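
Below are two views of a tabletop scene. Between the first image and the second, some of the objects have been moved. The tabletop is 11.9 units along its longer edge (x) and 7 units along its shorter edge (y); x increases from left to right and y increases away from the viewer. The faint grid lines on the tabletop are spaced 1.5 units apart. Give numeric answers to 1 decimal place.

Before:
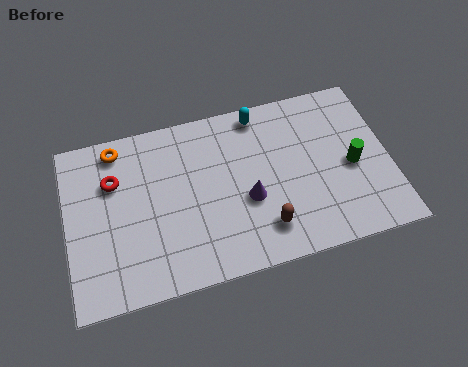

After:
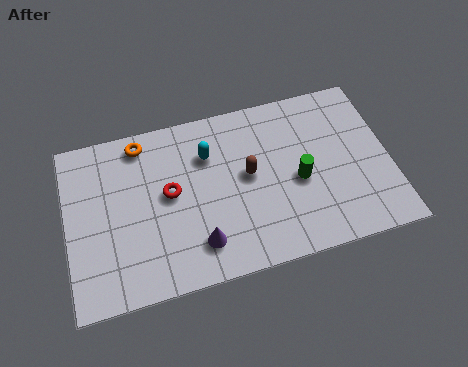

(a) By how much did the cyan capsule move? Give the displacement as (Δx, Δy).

(-2.0, -1.2)

The cyan capsule started near (7.3, 6.2) and ended near (5.3, 5.0).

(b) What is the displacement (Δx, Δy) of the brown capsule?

(-0.4, 2.3)

The brown capsule started near (7.1, 1.5) and ended near (6.7, 3.8).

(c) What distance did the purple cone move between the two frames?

2.3

From (6.6, 2.8) to (4.7, 1.5), the purple cone covered √(1.9² + 1.3²) ≈ 2.3 units.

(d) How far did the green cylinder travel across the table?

2.0

The green cylinder moved from about (10.5, 3.2) to (8.5, 3.1), a distance of √(2.0² + 0.1²) ≈ 2.0.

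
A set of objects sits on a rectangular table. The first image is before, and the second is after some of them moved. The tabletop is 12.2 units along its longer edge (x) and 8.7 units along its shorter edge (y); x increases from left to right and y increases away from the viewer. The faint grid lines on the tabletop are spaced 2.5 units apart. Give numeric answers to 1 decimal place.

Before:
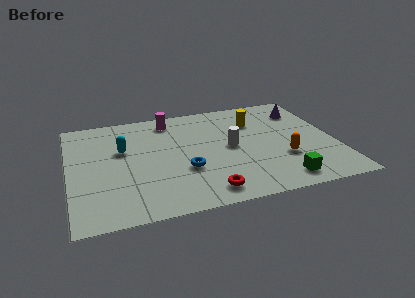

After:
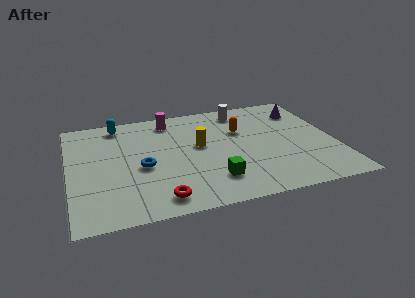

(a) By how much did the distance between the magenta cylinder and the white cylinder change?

-0.6

Before: roughly 4.0 units apart; after: 3.4. That's 0.6 units closer together.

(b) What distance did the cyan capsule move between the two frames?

2.2

The cyan capsule moved from about (2.5, 5.4) to (2.4, 7.6), a distance of √(0.1² + 2.2²) ≈ 2.2.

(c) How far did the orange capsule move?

3.3

From (9.7, 2.9) to (8.0, 5.7), the orange capsule covered √(1.7² + 2.8²) ≈ 3.3 units.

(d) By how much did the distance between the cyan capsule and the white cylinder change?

+0.8

They were about 5.0 units apart before and 5.8 after — 0.8 units further apart.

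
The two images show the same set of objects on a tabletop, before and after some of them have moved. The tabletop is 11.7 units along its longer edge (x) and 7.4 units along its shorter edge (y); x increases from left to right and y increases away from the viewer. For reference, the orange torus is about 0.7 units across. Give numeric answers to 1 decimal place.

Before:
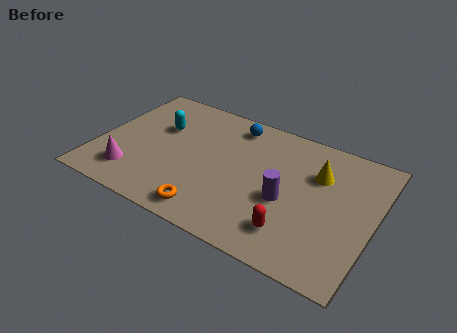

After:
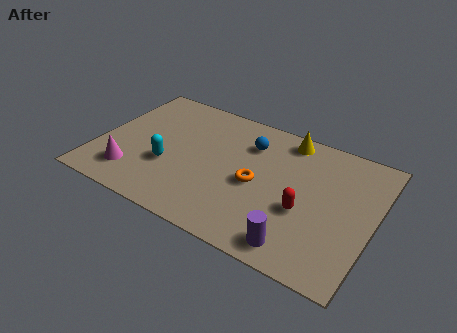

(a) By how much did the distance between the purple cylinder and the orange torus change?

-0.4

Before: roughly 3.6 units apart; after: 3.2. That's 0.4 units closer together.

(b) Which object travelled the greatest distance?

the orange torus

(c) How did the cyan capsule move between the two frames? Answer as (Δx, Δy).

(0.7, -2.1)

From the two frames, the cyan capsule sits at roughly (2.4, 4.8) before and (3.1, 2.7) after.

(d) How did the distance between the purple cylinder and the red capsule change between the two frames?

+0.3

They were about 1.6 units apart before and 1.9 after — 0.3 units further apart.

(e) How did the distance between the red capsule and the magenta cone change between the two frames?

+0.4

The distance was about 6.9 in the first image and 7.3 in the second, so they moved 0.4 units further apart.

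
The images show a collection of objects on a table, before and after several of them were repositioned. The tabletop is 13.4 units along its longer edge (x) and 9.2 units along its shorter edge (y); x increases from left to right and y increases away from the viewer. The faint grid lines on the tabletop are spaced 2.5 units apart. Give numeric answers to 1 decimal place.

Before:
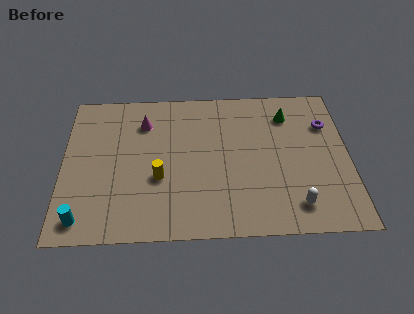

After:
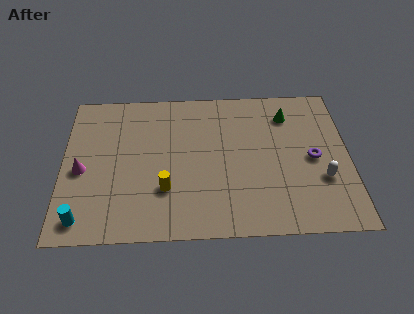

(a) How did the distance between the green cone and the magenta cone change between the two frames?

+3.4

The distance was about 6.8 in the first image and 10.2 in the second, so they moved 3.4 units further apart.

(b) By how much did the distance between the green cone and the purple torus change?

+1.1

The distance was about 1.9 in the first image and 3.0 in the second, so they moved 1.1 units further apart.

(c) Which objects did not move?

the green cone and the cyan cylinder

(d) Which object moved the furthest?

the magenta cone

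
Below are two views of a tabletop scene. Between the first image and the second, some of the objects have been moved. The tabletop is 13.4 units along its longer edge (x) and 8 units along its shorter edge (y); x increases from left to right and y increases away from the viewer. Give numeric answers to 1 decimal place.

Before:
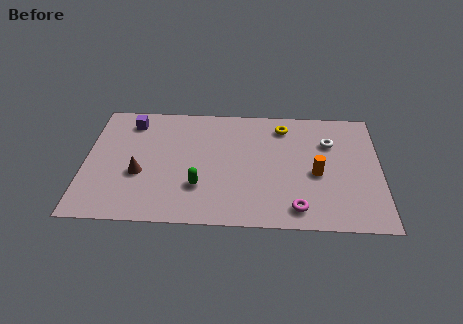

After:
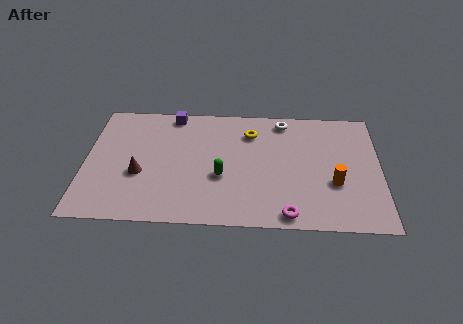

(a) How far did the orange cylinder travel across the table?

1.0

The orange cylinder moved from about (10.5, 3.5) to (11.3, 2.9), a distance of √(0.8² + 0.6²) ≈ 1.0.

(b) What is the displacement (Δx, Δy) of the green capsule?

(1.0, 0.7)

The green capsule was at about (5.2, 2.4) and moved to about (6.2, 3.1).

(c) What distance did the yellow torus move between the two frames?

1.6

The yellow torus moved from about (9.0, 6.6) to (7.5, 6.1), a distance of √(1.5² + 0.5²) ≈ 1.6.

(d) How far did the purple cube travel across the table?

2.0

From (2.0, 6.6) to (3.9, 7.2), the purple cube covered √(1.9² + 0.6²) ≈ 2.0 units.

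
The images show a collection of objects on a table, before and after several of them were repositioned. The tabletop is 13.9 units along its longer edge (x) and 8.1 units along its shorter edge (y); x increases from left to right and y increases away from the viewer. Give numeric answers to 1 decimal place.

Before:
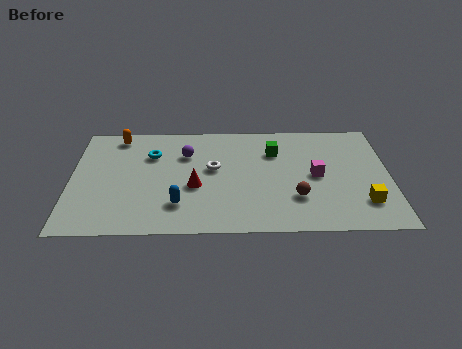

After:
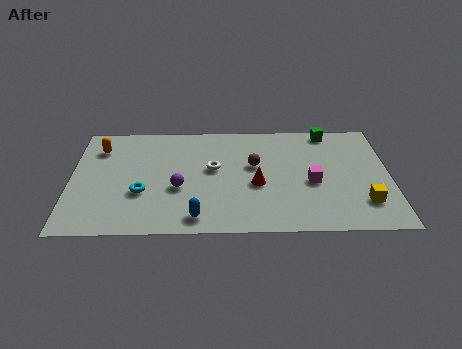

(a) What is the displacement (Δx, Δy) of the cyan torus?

(-0.4, -2.8)

From the two frames, the cyan torus sits at roughly (3.5, 5.7) before and (3.1, 2.9) after.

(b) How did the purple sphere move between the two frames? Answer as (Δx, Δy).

(-0.3, -2.5)

The purple sphere was at about (5.0, 5.7) and moved to about (4.7, 3.2).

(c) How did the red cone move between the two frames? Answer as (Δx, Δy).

(2.7, 0.1)

From the two frames, the red cone sits at roughly (5.4, 3.3) before and (8.1, 3.4) after.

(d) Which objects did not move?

the yellow cube and the white torus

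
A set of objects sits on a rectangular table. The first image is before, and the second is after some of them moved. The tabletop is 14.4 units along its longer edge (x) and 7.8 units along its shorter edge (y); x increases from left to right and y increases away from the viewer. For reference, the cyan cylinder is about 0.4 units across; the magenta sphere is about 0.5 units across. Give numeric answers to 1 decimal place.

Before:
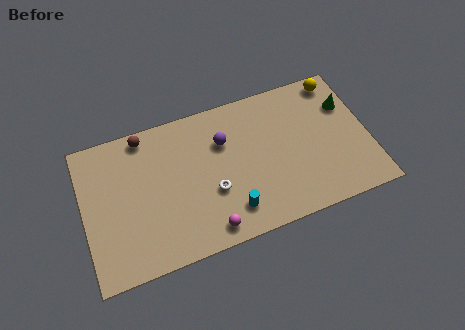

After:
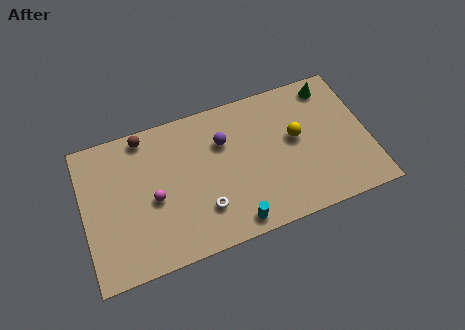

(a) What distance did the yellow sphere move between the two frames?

3.5

The yellow sphere was near (13.2, 6.9) before and (10.8, 4.4) after, so it travelled √(2.4² + 2.5²) ≈ 3.5 units.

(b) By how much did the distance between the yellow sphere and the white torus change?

-2.5

They were about 7.9 units apart before and 5.4 after — 2.5 units closer together.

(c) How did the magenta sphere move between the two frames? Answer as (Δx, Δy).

(-2.5, 2.5)

From the two frames, the magenta sphere sits at roughly (6.0, 1.0) before and (3.5, 3.5) after.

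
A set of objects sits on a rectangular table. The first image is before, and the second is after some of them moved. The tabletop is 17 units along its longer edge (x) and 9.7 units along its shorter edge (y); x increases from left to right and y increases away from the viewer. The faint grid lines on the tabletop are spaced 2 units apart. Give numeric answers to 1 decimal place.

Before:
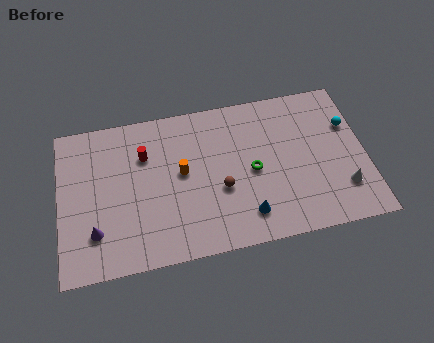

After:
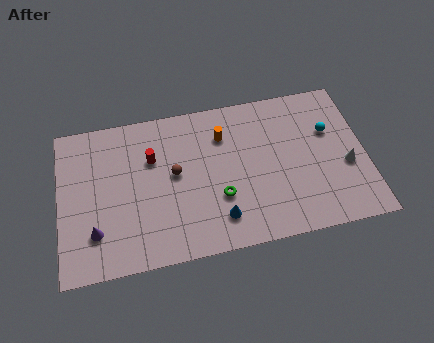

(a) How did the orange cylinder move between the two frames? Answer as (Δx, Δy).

(2.4, 1.9)

From the two frames, the orange cylinder sits at roughly (6.8, 5.3) before and (9.2, 7.2) after.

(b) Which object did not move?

the purple cone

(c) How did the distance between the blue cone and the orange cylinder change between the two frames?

+0.4

They were about 4.8 units apart before and 5.2 after — 0.4 units further apart.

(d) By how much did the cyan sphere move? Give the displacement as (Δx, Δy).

(-1.1, -0.2)

The cyan sphere was at about (16.2, 6.5) and moved to about (15.1, 6.3).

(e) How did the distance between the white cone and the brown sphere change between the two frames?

+2.8

Before: roughly 6.8 units apart; after: 9.6. That's 2.8 units further apart.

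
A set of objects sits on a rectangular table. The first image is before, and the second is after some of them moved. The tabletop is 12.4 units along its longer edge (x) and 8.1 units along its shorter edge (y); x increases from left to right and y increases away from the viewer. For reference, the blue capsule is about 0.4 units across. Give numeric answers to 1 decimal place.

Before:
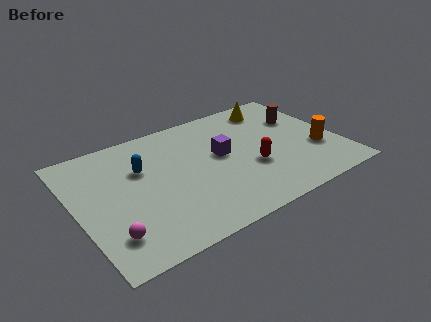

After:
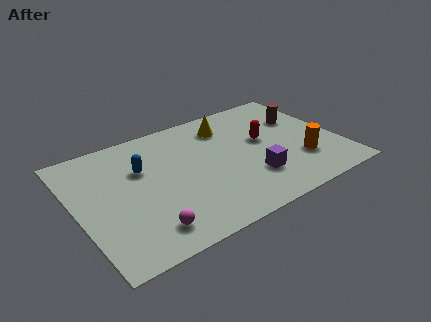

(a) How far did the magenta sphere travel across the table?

1.6

The magenta sphere was near (1.2, 1.8) before and (2.8, 1.4) after, so it travelled √(1.6² + 0.4²) ≈ 1.6 units.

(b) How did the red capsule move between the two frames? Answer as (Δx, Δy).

(0.9, 1.6)

The red capsule was at about (8.1, 3.0) and moved to about (9.0, 4.6).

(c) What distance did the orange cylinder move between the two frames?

1.0

From (11.3, 2.8) to (10.4, 2.4), the orange cylinder covered √(0.9² + 0.4²) ≈ 1.0 units.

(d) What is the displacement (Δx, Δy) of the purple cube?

(1.1, -2.2)

The purple cube started near (6.9, 4.5) and ended near (8.0, 2.3).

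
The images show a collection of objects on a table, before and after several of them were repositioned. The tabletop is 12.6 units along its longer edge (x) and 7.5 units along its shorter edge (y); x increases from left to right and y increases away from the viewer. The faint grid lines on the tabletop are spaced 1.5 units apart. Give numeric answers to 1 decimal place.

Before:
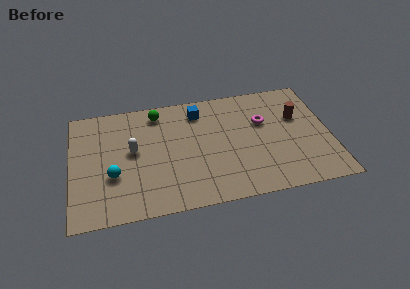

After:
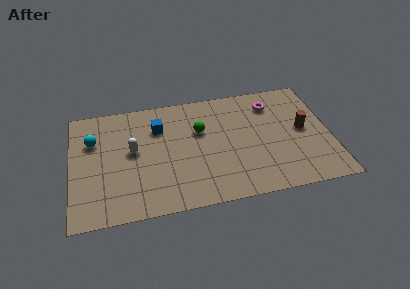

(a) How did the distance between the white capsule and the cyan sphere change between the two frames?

+0.4

Before: roughly 1.7 units apart; after: 2.1. That's 0.4 units further apart.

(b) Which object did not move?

the white capsule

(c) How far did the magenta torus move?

1.2

The magenta torus was near (9.4, 4.8) before and (9.9, 5.9) after, so it travelled √(0.5² + 1.1²) ≈ 1.2 units.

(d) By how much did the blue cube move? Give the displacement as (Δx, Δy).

(-2.0, -0.7)

The blue cube was at about (6.3, 6.1) and moved to about (4.3, 5.4).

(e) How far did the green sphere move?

2.6

From (4.3, 6.4) to (6.3, 4.8), the green sphere covered √(2.0² + 1.6²) ≈ 2.6 units.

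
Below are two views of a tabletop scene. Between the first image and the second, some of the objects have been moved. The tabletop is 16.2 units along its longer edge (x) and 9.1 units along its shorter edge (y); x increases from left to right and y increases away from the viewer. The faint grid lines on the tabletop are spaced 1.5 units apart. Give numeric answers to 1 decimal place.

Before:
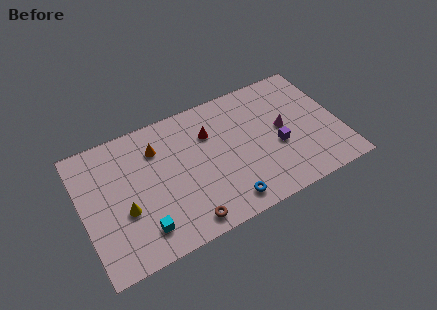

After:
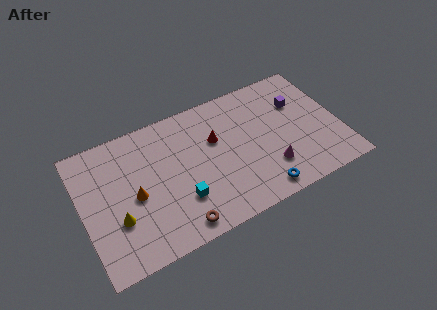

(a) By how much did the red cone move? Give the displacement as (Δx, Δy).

(0.3, -0.6)

The red cone was at about (8.2, 6.4) and moved to about (8.5, 5.8).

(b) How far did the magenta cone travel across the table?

2.7

From (12.7, 4.8) to (11.5, 2.4), the magenta cone covered √(1.2² + 2.4²) ≈ 2.7 units.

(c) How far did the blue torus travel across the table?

2.1

The blue torus was near (8.6, 1.3) before and (10.7, 1.1) after, so it travelled √(2.1² + 0.2²) ≈ 2.1 units.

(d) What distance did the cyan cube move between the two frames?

2.7

The cyan cube was near (3.4, 1.8) before and (5.9, 2.7) after, so it travelled √(2.5² + 0.9²) ≈ 2.7 units.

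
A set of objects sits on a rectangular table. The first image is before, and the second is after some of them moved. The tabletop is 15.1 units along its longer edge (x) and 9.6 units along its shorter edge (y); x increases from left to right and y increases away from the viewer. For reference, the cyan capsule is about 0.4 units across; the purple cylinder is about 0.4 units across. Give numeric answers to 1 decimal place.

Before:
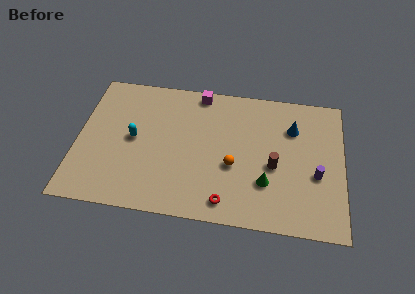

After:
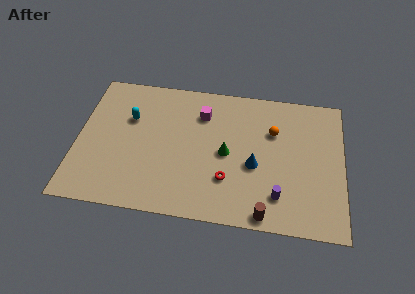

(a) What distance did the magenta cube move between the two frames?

1.5

The magenta cube was near (6.8, 8.7) before and (7.0, 7.2) after, so it travelled √(0.2² + 1.5²) ≈ 1.5 units.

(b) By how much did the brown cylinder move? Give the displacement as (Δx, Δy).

(-0.4, -3.3)

The brown cylinder started near (11.2, 4.1) and ended near (10.8, 0.8).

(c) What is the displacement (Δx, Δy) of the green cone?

(-2.3, 1.7)

From the two frames, the green cone sits at roughly (10.8, 2.9) before and (8.5, 4.6) after.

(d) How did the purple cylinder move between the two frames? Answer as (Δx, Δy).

(-2.1, -1.7)

The purple cylinder was at about (13.6, 3.8) and moved to about (11.5, 2.1).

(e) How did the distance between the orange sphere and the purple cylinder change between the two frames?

-0.3

They were about 4.7 units apart before and 4.4 after — 0.3 units closer together.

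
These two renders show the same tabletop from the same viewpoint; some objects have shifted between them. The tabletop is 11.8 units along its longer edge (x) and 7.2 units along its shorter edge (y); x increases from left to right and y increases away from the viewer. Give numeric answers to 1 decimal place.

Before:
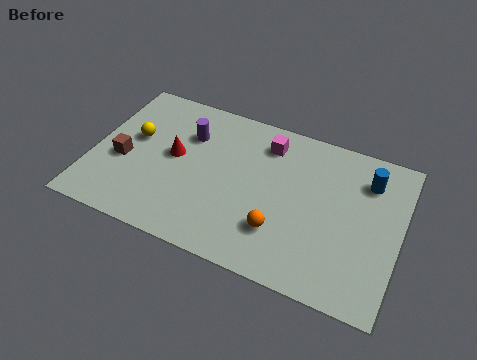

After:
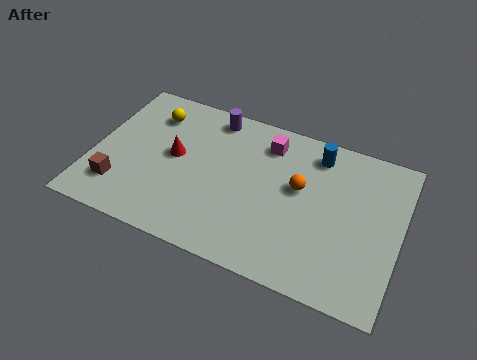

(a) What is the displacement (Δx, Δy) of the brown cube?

(0.0, -1.3)

The brown cube started near (1.2, 3.0) and ended near (1.2, 1.7).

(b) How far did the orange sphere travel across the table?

2.3

The orange sphere moved from about (7.4, 2.0) to (7.9, 4.2), a distance of √(0.5² + 2.2²) ≈ 2.3.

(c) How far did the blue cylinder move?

2.1

From (10.4, 5.5) to (8.4, 6.0), the blue cylinder covered √(2.0² + 0.5²) ≈ 2.1 units.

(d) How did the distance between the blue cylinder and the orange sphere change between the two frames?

-2.7

The distance was about 4.6 in the first image and 1.9 in the second, so they moved 2.7 units closer together.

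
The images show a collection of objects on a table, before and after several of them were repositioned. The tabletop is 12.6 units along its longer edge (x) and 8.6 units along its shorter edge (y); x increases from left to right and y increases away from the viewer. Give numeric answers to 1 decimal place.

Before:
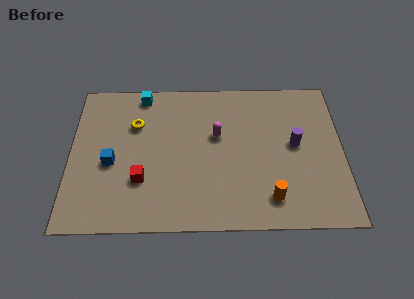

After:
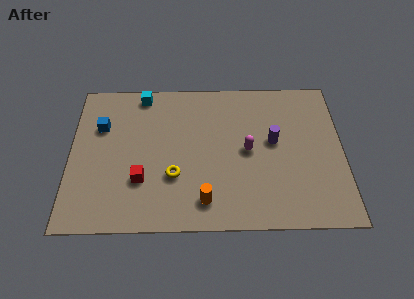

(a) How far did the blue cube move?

2.2

The blue cube was near (1.9, 3.7) before and (1.4, 5.8) after, so it travelled √(0.5² + 2.1²) ≈ 2.2 units.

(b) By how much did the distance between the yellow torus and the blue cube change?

+2.0

They were about 2.5 units apart before and 4.5 after — 2.0 units further apart.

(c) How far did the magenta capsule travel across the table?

1.7

The magenta capsule was near (6.8, 5.2) before and (8.2, 4.3) after, so it travelled √(1.4² + 0.9²) ≈ 1.7 units.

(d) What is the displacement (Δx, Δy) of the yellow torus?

(1.8, -3.0)

The yellow torus started near (3.0, 5.9) and ended near (4.8, 2.9).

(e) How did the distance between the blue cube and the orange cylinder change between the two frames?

-1.2

Before: roughly 7.6 units apart; after: 6.4. That's 1.2 units closer together.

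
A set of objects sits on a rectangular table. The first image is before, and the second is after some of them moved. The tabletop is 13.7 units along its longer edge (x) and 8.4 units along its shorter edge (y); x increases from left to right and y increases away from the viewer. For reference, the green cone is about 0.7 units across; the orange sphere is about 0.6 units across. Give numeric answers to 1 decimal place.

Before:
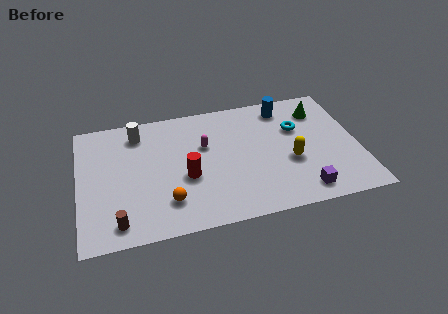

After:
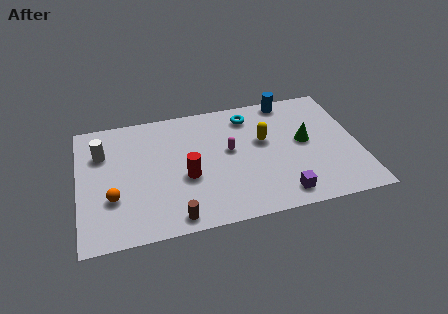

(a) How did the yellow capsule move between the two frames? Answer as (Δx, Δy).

(-1.2, 1.7)

The yellow capsule started near (10.3, 3.3) and ended near (9.1, 5.0).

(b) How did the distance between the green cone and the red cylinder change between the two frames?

-1.5

They were about 7.5 units apart before and 6.0 after — 1.5 units closer together.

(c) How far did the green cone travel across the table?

2.2

From (12.0, 6.5) to (11.1, 4.5), the green cone covered √(0.9² + 2.0²) ≈ 2.2 units.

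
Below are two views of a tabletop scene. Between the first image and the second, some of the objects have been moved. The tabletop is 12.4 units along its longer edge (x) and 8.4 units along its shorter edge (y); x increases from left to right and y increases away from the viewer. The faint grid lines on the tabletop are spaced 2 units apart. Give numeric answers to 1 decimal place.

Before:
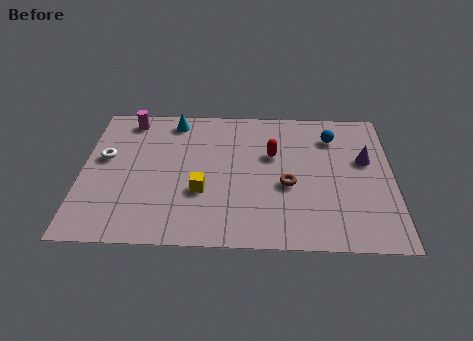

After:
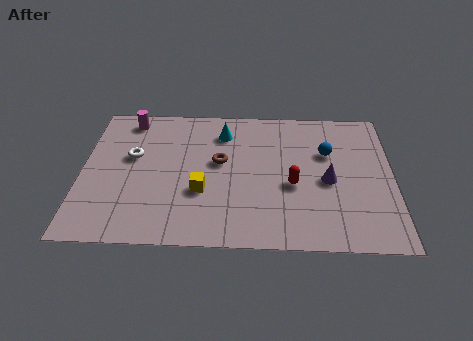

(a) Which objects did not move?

the yellow cube and the magenta cylinder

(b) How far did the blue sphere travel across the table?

1.0

The blue sphere was near (10.0, 6.5) before and (9.8, 5.5) after, so it travelled √(0.2² + 1.0²) ≈ 1.0 units.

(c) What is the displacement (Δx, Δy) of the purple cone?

(-1.5, -1.3)

From the two frames, the purple cone sits at roughly (11.3, 5.1) before and (9.8, 3.8) after.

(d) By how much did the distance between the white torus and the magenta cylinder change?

-0.3

The distance was about 2.6 in the first image and 2.3 in the second, so they moved 0.3 units closer together.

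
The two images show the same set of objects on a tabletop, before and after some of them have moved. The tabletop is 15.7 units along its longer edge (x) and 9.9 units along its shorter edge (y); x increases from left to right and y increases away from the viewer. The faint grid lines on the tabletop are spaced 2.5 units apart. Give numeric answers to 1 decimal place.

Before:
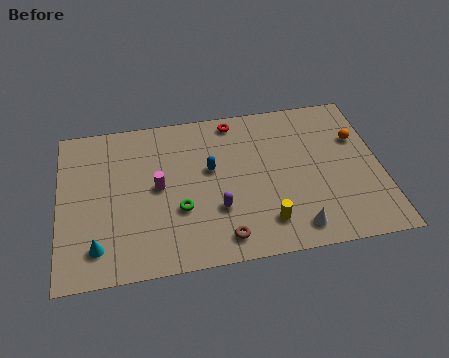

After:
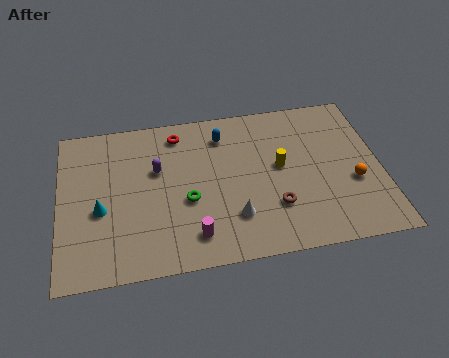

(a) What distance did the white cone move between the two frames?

3.1

The white cone was near (11.3, 1.4) before and (8.4, 2.6) after, so it travelled √(2.9² + 1.2²) ≈ 3.1 units.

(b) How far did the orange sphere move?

2.8

The orange sphere moved from about (14.7, 6.6) to (14.3, 3.8), a distance of √(0.4² + 2.8²) ≈ 2.8.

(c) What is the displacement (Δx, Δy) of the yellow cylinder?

(0.9, 3.4)

The yellow cylinder started near (9.9, 2.0) and ended near (10.8, 5.4).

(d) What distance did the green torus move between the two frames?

0.6

From (5.8, 3.5) to (6.2, 4.0), the green torus covered √(0.4² + 0.5²) ≈ 0.6 units.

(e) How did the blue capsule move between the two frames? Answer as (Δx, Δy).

(0.7, 2.1)

The blue capsule was at about (7.4, 5.8) and moved to about (8.1, 7.9).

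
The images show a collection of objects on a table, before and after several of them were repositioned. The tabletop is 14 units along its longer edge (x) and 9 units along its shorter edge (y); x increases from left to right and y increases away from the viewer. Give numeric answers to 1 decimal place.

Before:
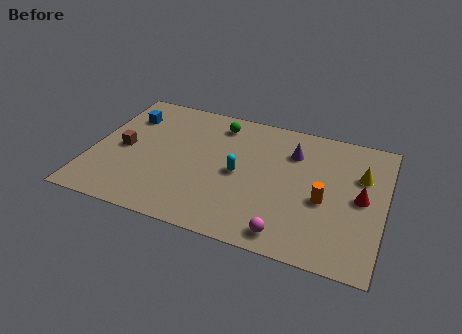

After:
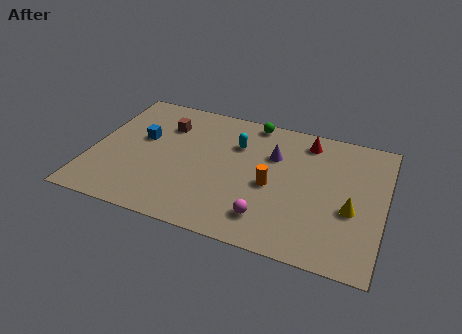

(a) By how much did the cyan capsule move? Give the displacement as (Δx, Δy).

(-0.3, 2.0)

The cyan capsule was at about (7.1, 4.3) and moved to about (6.8, 6.3).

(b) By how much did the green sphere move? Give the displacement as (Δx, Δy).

(1.6, 0.7)

The green sphere started near (5.8, 7.5) and ended near (7.4, 8.2).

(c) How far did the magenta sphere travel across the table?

1.2

The magenta sphere moved from about (9.7, 1.1) to (8.7, 1.8), a distance of √(1.0² + 0.7²) ≈ 1.2.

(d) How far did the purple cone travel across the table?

1.0

The purple cone was near (9.5, 6.6) before and (8.6, 6.1) after, so it travelled √(0.9² + 0.5²) ≈ 1.0 units.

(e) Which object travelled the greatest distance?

the red cone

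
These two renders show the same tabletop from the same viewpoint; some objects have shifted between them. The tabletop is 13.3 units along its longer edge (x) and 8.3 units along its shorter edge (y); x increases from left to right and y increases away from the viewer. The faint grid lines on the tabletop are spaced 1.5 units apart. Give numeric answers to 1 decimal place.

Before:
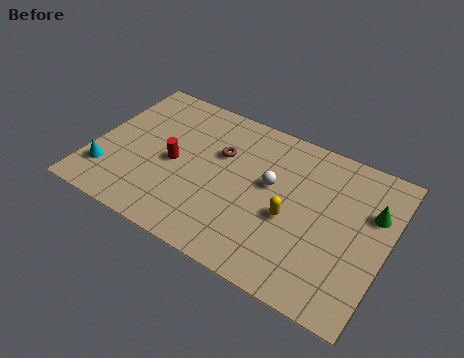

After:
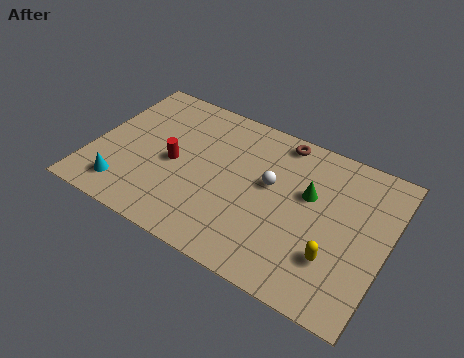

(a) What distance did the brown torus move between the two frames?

3.2

From (5.6, 5.4) to (8.1, 7.4), the brown torus covered √(2.5² + 2.0²) ≈ 3.2 units.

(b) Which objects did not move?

the white sphere and the red cylinder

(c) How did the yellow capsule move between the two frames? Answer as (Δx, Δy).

(2.1, -1.1)

The yellow capsule started near (9.1, 3.5) and ended near (11.2, 2.4).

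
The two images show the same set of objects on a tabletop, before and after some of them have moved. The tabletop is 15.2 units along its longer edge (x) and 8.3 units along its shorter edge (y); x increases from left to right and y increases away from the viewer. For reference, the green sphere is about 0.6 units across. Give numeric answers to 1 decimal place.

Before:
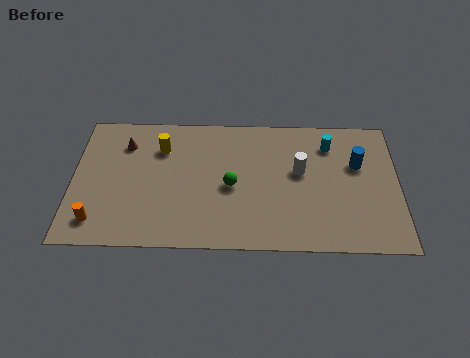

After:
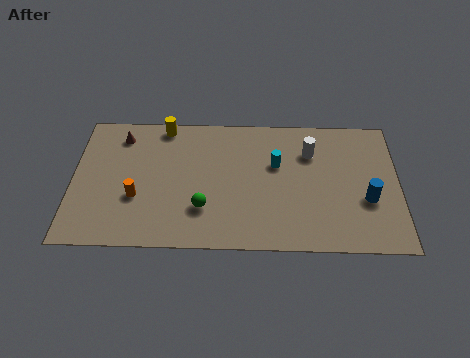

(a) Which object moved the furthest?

the cyan cylinder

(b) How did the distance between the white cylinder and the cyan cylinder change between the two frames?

-0.4

Before: roughly 2.2 units apart; after: 1.8. That's 0.4 units closer together.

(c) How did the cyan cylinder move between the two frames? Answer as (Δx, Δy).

(-2.5, -1.3)

From the two frames, the cyan cylinder sits at roughly (12.0, 6.5) before and (9.5, 5.2) after.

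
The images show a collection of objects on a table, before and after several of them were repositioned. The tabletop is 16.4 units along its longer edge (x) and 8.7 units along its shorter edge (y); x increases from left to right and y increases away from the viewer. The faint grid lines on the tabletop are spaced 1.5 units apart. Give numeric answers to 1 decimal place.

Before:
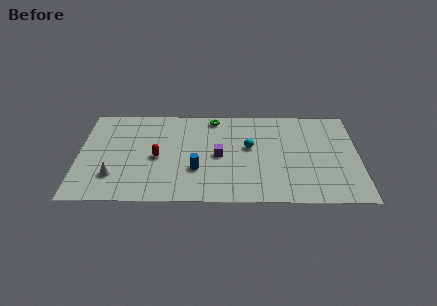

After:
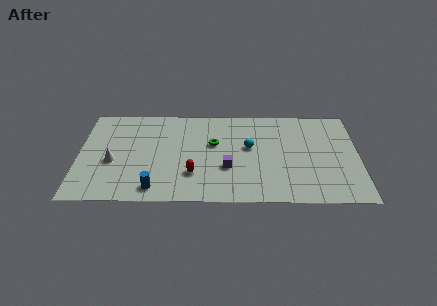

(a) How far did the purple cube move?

1.2

From (8.2, 4.2) to (8.7, 3.1), the purple cube covered √(0.5² + 1.1²) ≈ 1.2 units.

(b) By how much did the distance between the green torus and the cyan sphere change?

-1.3

The distance was about 3.4 in the first image and 2.1 in the second, so they moved 1.3 units closer together.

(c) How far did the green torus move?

2.4

The green torus moved from about (7.9, 7.7) to (7.9, 5.3), a distance of √(0.0² + 2.4²) ≈ 2.4.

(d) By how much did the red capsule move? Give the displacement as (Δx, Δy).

(2.1, -1.5)

The red capsule started near (4.6, 4.0) and ended near (6.7, 2.5).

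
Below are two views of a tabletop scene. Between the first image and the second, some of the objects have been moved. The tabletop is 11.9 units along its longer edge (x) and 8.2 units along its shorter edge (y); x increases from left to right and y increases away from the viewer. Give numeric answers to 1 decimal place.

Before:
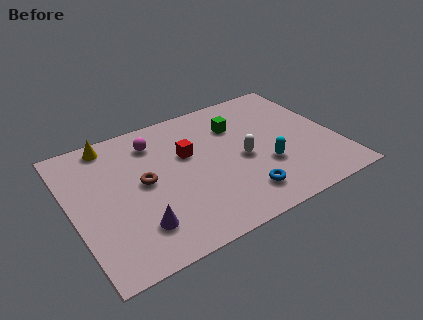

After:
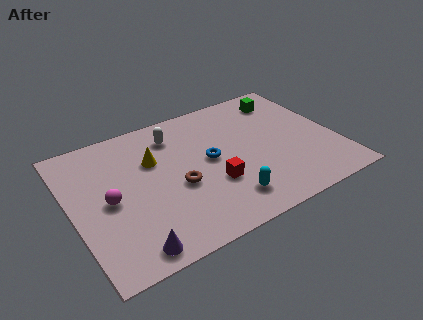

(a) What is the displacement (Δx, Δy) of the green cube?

(2.4, 0.8)

The green cube was at about (7.7, 5.9) and moved to about (10.1, 6.7).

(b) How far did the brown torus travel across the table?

1.7

The brown torus moved from about (3.2, 4.3) to (4.6, 3.4), a distance of √(1.4² + 0.9²) ≈ 1.7.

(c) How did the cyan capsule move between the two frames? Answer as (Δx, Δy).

(-2.0, -1.2)

The cyan capsule was at about (8.5, 2.8) and moved to about (6.5, 1.6).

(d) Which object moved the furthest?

the white capsule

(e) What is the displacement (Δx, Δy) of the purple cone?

(-0.5, -1.0)

From the two frames, the purple cone sits at roughly (2.6, 1.9) before and (2.1, 0.9) after.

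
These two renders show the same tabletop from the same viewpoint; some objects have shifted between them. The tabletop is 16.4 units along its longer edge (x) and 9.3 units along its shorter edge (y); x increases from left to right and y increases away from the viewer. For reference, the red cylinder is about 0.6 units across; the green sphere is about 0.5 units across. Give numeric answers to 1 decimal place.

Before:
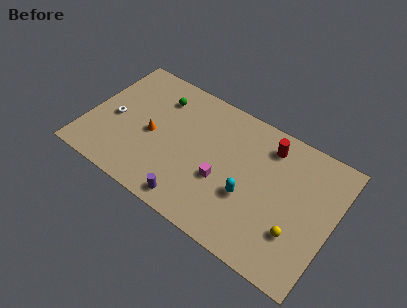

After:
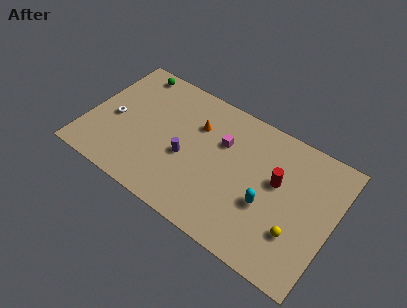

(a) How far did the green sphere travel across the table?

2.4

The green sphere moved from about (4.3, 7.2) to (2.2, 8.3), a distance of √(2.1² + 1.1²) ≈ 2.4.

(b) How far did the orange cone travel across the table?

3.5

The orange cone was near (4.3, 4.3) before and (7.0, 6.5) after, so it travelled √(2.7² + 2.2²) ≈ 3.5 units.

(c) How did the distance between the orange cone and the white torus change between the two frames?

+3.2

The distance was about 2.6 in the first image and 5.8 in the second, so they moved 3.2 units further apart.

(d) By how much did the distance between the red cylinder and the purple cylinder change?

-1.6

The distance was about 7.7 in the first image and 6.1 in the second, so they moved 1.6 units closer together.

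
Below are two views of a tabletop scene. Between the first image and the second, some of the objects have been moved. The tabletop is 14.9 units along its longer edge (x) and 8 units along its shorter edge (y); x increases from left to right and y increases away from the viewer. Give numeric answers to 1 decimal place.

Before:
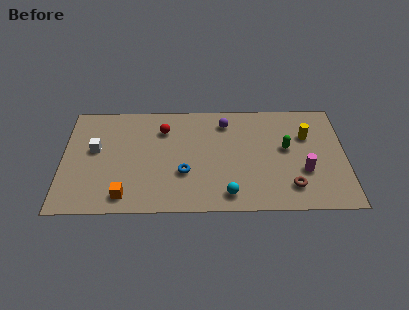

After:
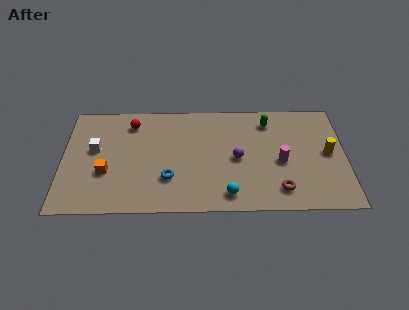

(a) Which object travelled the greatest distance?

the purple sphere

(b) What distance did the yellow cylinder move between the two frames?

1.7

The yellow cylinder moved from about (12.9, 5.4) to (14.0, 4.1), a distance of √(1.1² + 1.3²) ≈ 1.7.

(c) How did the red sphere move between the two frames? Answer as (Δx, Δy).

(-1.7, 0.5)

The red sphere was at about (5.3, 6.0) and moved to about (3.6, 6.5).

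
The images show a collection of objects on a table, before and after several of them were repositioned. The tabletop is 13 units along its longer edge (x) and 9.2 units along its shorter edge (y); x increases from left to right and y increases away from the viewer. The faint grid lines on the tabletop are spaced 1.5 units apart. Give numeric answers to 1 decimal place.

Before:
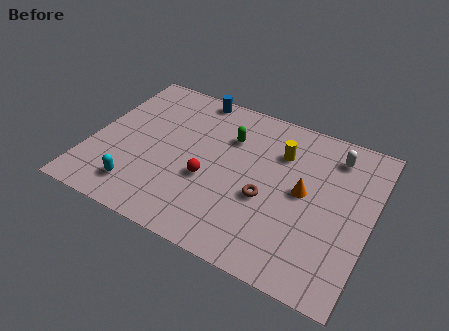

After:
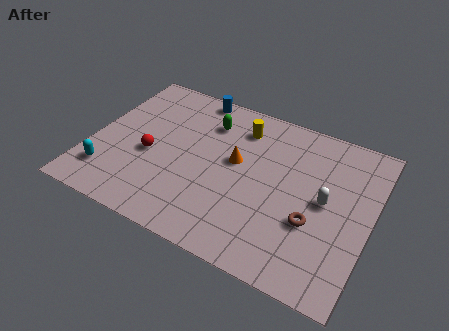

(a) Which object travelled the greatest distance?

the orange cone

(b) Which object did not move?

the blue cylinder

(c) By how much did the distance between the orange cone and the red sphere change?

-0.4

They were about 4.5 units apart before and 4.1 after — 0.4 units closer together.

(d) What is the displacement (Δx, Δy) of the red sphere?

(-2.8, 0.3)

From the two frames, the red sphere sits at roughly (5.6, 3.6) before and (2.8, 3.9) after.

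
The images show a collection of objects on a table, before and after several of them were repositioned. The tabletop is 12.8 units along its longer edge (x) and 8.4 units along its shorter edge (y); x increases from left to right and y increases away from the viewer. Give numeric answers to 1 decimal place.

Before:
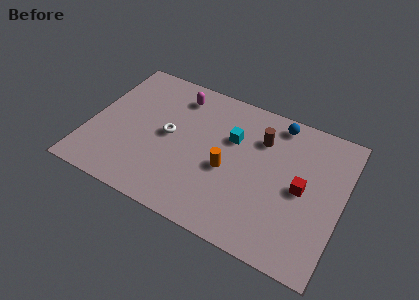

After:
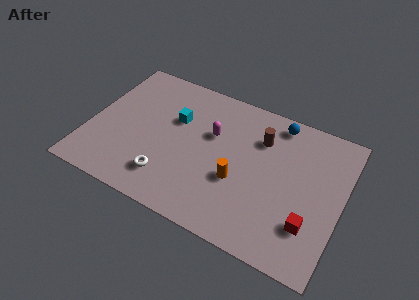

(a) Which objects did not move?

the blue sphere and the brown cylinder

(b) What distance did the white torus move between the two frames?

2.5

From (4.0, 4.3) to (4.3, 1.8), the white torus covered √(0.3² + 2.5²) ≈ 2.5 units.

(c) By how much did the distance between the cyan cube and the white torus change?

+0.3

Before: roughly 3.3 units apart; after: 3.6. That's 0.3 units further apart.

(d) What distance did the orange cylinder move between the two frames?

0.7

From (7.1, 3.6) to (7.7, 3.2), the orange cylinder covered √(0.6² + 0.4²) ≈ 0.7 units.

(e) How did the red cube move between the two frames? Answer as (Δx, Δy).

(0.6, -1.8)

From the two frames, the red cube sits at roughly (10.8, 4.1) before and (11.4, 2.3) after.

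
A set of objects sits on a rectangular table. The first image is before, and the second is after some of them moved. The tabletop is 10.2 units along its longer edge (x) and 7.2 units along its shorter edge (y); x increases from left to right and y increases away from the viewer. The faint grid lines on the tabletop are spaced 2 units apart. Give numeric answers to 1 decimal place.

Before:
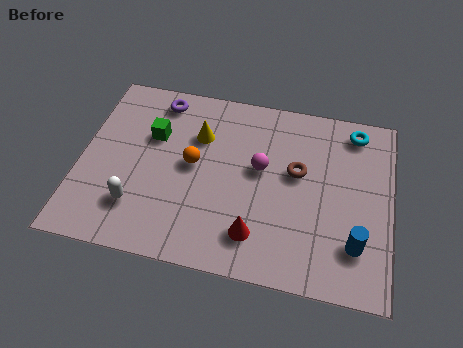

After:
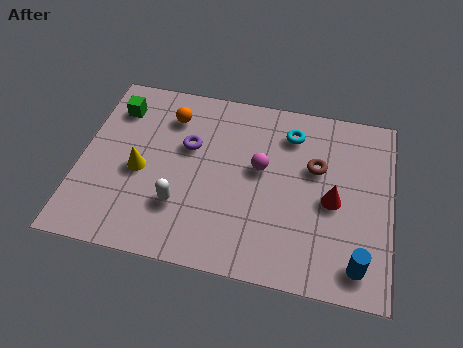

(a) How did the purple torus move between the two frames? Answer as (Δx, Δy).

(1.1, -1.7)

The purple torus was at about (2.4, 6.2) and moved to about (3.5, 4.5).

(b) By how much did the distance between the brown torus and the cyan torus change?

-1.2

Before: roughly 2.7 units apart; after: 1.5. That's 1.2 units closer together.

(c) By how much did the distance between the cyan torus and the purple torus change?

-3.0

They were about 6.5 units apart before and 3.5 after — 3.0 units closer together.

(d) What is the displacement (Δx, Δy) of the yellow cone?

(-1.8, -1.8)

The yellow cone was at about (3.8, 5.0) and moved to about (2.0, 3.2).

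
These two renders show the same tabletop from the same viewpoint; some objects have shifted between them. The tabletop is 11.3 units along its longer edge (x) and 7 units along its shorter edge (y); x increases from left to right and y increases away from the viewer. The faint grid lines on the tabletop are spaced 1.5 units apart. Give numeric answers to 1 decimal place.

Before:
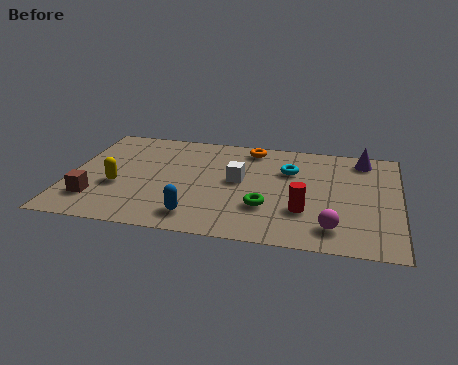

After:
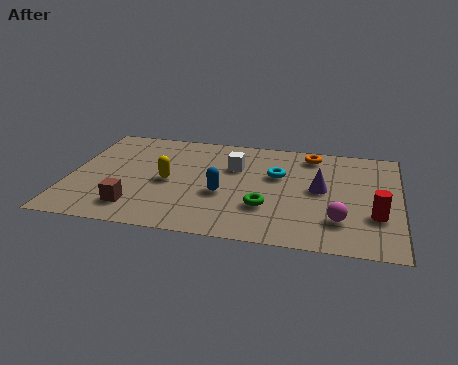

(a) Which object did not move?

the green torus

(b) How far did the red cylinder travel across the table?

2.4

From (8.1, 2.2) to (10.5, 2.3), the red cylinder covered √(2.4² + 0.1²) ≈ 2.4 units.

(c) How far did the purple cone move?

2.7

The purple cone was near (10.0, 6.0) before and (8.6, 3.7) after, so it travelled √(1.4² + 2.3²) ≈ 2.7 units.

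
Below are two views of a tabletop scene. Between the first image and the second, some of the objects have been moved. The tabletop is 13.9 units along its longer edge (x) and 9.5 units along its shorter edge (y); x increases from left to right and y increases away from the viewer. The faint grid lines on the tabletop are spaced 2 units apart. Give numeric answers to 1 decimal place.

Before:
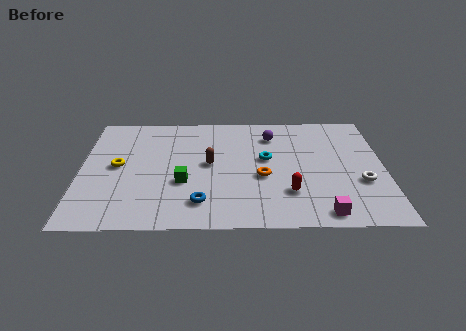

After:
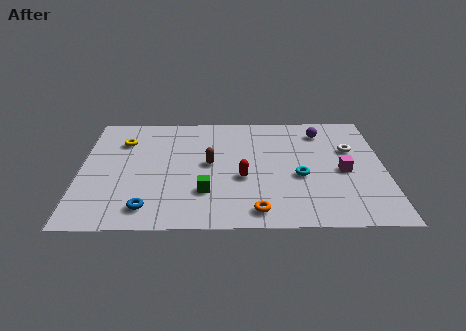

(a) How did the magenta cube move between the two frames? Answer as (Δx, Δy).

(1.0, 3.3)

The magenta cube started near (11.0, 1.0) and ended near (12.0, 4.3).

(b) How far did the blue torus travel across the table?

2.4

From (5.5, 1.9) to (3.1, 1.5), the blue torus covered √(2.4² + 0.4²) ≈ 2.4 units.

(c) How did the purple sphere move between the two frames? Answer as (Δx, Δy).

(2.3, 0.3)

From the two frames, the purple sphere sits at roughly (8.8, 7.4) before and (11.1, 7.7) after.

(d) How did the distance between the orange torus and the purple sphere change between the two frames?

+3.7

They were about 3.5 units apart before and 7.2 after — 3.7 units further apart.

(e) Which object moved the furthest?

the magenta cube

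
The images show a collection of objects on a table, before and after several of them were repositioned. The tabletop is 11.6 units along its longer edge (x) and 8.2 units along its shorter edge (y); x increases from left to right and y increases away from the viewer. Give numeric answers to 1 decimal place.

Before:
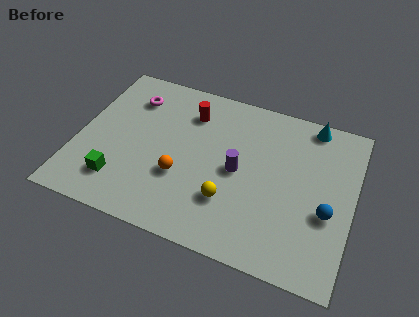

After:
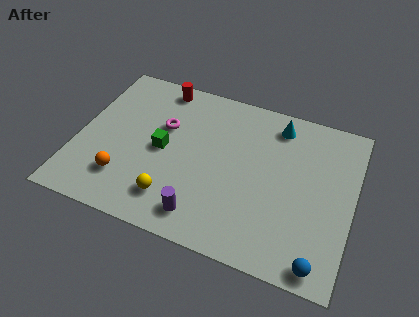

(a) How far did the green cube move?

2.7

The green cube moved from about (2.0, 1.8) to (3.6, 4.0), a distance of √(1.6² + 2.2²) ≈ 2.7.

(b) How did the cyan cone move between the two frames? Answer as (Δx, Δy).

(-1.4, -0.5)

The cyan cone was at about (9.6, 7.4) and moved to about (8.2, 6.9).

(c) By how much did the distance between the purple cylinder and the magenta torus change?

-0.9

Before: roughly 5.3 units apart; after: 4.4. That's 0.9 units closer together.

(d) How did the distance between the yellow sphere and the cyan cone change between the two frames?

+0.7

The distance was about 5.8 in the first image and 6.5 in the second, so they moved 0.7 units further apart.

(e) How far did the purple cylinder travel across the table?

3.0

From (6.8, 4.0) to (5.6, 1.3), the purple cylinder covered √(1.2² + 2.7²) ≈ 3.0 units.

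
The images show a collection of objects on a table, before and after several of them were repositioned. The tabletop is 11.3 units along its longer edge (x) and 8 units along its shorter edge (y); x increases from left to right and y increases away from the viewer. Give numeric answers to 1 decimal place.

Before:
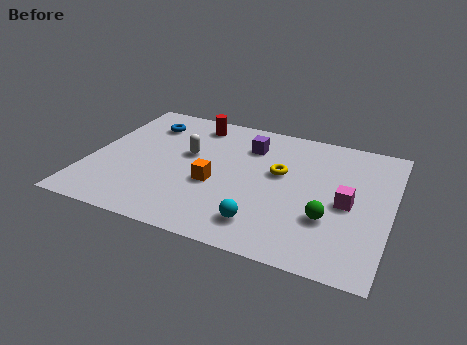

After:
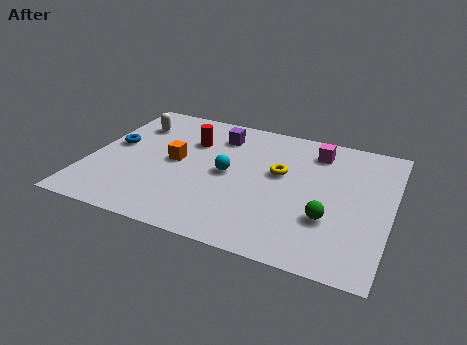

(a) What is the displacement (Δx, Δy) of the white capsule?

(-2.3, 1.3)

The white capsule started near (3.6, 4.7) and ended near (1.3, 6.0).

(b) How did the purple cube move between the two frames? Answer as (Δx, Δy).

(-1.2, 0.3)

From the two frames, the purple cube sits at roughly (5.8, 6.0) before and (4.6, 6.3) after.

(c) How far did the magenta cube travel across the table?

3.1

From (9.7, 3.7) to (8.3, 6.5), the magenta cube covered √(1.4² + 2.8²) ≈ 3.1 units.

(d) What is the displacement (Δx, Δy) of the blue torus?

(-1.0, -1.8)

From the two frames, the blue torus sits at roughly (1.8, 6.2) before and (0.8, 4.4) after.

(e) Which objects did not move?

the yellow torus and the green sphere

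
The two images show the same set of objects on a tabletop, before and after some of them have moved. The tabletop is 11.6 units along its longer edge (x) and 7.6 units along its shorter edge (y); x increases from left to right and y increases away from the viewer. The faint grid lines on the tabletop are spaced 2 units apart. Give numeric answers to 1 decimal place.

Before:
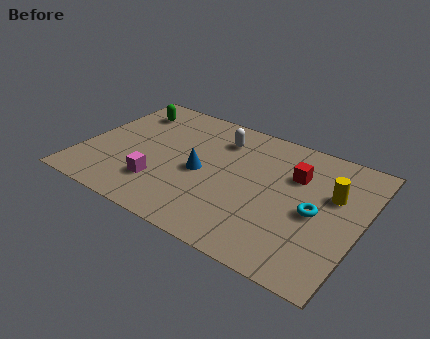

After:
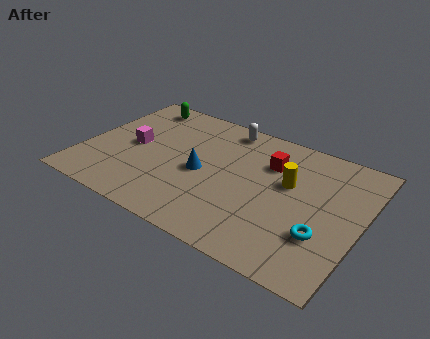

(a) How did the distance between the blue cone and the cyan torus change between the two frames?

+0.5

They were about 4.8 units apart before and 5.3 after — 0.5 units further apart.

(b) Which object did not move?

the blue cone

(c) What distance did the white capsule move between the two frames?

0.8

The white capsule was near (5.4, 5.9) before and (5.5, 6.7) after, so it travelled √(0.1² + 0.8²) ≈ 0.8 units.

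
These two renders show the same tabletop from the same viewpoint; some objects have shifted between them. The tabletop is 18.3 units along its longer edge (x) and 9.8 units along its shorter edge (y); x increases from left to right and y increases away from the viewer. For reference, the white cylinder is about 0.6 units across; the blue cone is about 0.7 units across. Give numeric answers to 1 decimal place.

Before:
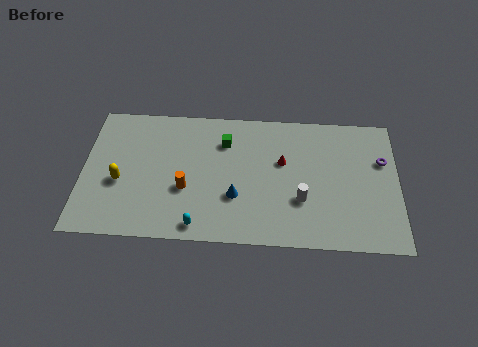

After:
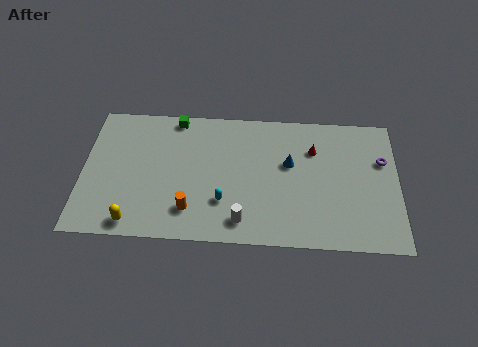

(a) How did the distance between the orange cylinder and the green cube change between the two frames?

+2.6

The distance was about 4.2 in the first image and 6.8 in the second, so they moved 2.6 units further apart.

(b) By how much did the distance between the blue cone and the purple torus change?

-3.6

Before: roughly 9.0 units apart; after: 5.4. That's 3.6 units closer together.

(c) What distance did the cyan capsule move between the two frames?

2.3

From (6.8, 1.1) to (8.2, 2.9), the cyan capsule covered √(1.4² + 1.8²) ≈ 2.3 units.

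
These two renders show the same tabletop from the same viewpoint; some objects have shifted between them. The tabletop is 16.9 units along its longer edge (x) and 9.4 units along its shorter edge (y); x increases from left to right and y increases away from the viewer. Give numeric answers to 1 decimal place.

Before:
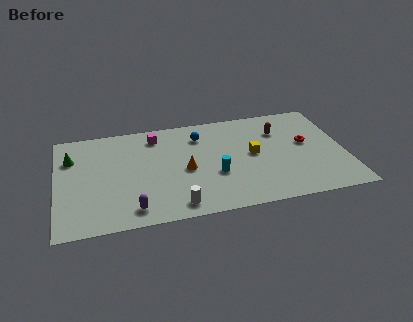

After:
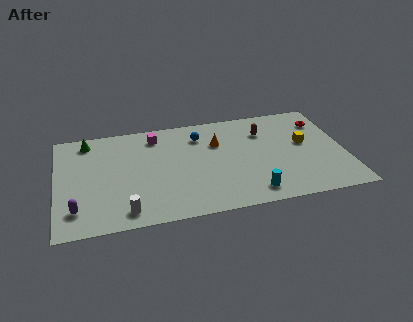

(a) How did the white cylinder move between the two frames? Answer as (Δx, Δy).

(-2.9, 0.1)

The white cylinder started near (6.8, 1.2) and ended near (3.9, 1.3).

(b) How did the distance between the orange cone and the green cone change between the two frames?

+0.8

Before: roughly 7.0 units apart; after: 7.8. That's 0.8 units further apart.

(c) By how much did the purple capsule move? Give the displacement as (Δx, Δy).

(-3.2, 0.6)

The purple capsule was at about (4.3, 1.4) and moved to about (1.1, 2.0).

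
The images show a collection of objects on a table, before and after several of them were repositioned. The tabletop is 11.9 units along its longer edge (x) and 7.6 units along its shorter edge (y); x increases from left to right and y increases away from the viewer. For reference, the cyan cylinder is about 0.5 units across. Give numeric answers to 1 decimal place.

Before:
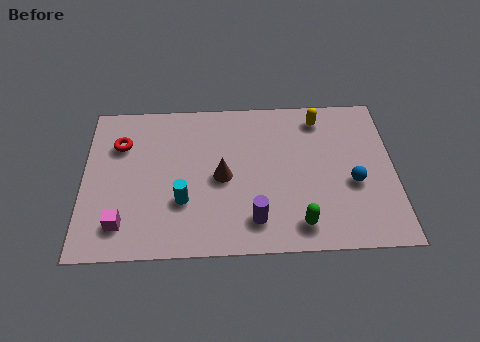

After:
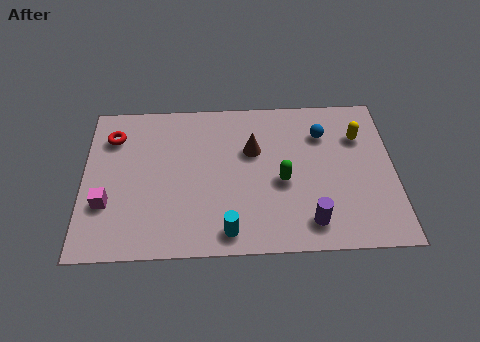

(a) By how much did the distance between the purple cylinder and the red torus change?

+2.3

They were about 6.4 units apart before and 8.7 after — 2.3 units further apart.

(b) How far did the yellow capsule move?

1.8

From (9.1, 6.4) to (10.6, 5.4), the yellow capsule covered √(1.5² + 1.0²) ≈ 1.8 units.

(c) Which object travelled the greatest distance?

the blue sphere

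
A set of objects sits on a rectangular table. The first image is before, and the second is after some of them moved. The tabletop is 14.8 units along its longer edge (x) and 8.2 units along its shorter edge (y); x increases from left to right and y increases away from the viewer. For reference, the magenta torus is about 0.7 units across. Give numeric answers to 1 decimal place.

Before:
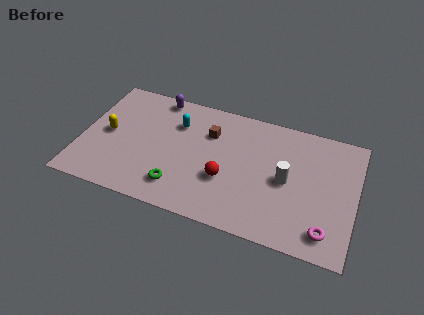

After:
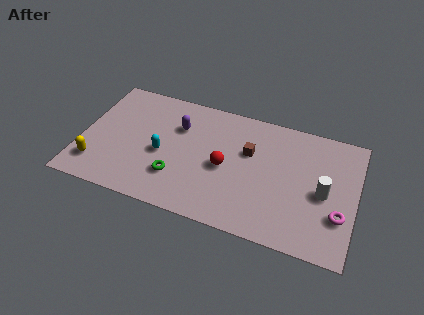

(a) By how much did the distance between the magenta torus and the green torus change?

+0.8

The distance was about 7.9 in the first image and 8.7 in the second, so they moved 0.8 units further apart.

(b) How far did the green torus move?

0.6

From (5.5, 1.7) to (5.3, 2.3), the green torus covered √(0.2² + 0.6²) ≈ 0.6 units.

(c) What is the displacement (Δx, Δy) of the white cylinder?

(2.0, -0.2)

The white cylinder started near (11.1, 4.0) and ended near (13.1, 3.8).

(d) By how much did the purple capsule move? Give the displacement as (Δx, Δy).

(1.3, -1.7)

The purple capsule started near (3.8, 7.4) and ended near (5.1, 5.7).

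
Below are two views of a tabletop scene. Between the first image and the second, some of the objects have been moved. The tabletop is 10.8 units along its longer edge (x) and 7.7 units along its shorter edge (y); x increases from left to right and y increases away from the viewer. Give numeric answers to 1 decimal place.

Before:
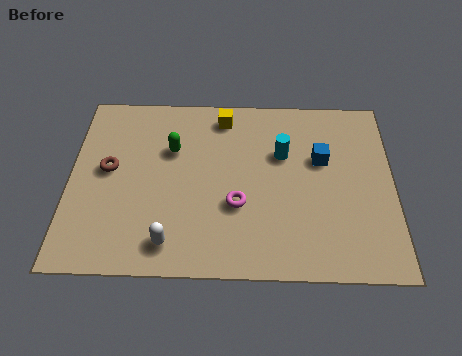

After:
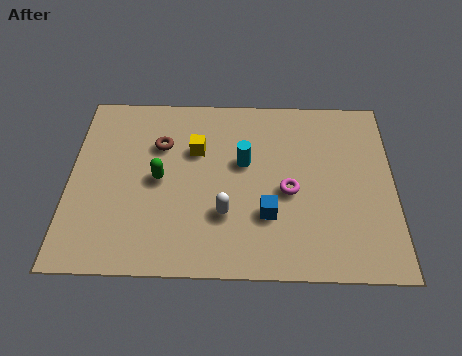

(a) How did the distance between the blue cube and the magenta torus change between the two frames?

-2.2

The distance was about 3.4 in the first image and 1.2 in the second, so they moved 2.2 units closer together.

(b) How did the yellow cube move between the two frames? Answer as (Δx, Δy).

(-0.9, -1.5)

From the two frames, the yellow cube sits at roughly (5.1, 6.6) before and (4.2, 5.1) after.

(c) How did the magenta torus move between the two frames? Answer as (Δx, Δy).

(1.7, 0.6)

From the two frames, the magenta torus sits at roughly (5.6, 2.8) before and (7.3, 3.4) after.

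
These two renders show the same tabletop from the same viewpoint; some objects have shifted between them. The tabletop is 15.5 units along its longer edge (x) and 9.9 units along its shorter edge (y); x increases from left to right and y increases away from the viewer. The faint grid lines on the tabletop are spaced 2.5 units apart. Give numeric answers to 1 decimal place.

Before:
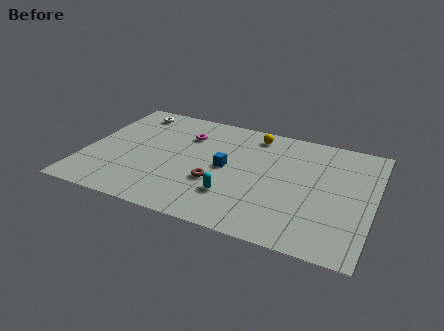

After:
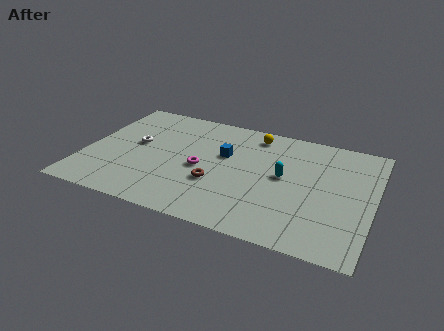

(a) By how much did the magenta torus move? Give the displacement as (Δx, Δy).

(1.1, -2.7)

The magenta torus started near (5.2, 7.2) and ended near (6.3, 4.5).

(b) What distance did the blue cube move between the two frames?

1.1

The blue cube was near (7.6, 5.0) before and (7.4, 6.1) after, so it travelled √(0.2² + 1.1²) ≈ 1.1 units.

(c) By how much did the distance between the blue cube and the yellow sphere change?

-0.9

They were about 3.7 units apart before and 2.8 after — 0.9 units closer together.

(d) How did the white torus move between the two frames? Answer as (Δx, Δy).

(0.6, -3.0)

The white torus started near (2.0, 8.5) and ended near (2.6, 5.5).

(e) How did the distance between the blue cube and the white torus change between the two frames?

-1.8

They were about 6.6 units apart before and 4.8 after — 1.8 units closer together.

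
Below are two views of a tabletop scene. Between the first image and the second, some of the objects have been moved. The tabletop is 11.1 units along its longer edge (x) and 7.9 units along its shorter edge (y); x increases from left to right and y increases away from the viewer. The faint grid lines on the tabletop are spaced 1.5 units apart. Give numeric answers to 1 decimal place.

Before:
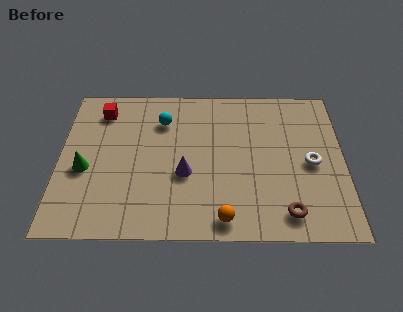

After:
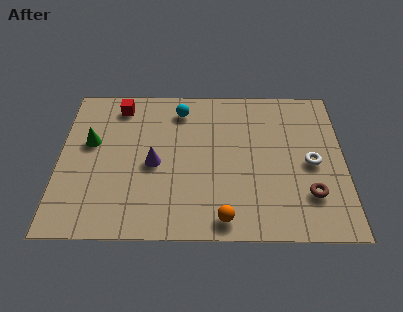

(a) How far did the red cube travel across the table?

0.8

From (1.6, 6.4) to (2.3, 6.7), the red cube covered √(0.7² + 0.3²) ≈ 0.8 units.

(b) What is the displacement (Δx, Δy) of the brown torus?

(0.9, 0.9)

From the two frames, the brown torus sits at roughly (8.8, 1.2) before and (9.7, 2.1) after.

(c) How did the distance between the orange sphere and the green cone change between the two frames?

+0.5

Before: roughly 5.9 units apart; after: 6.4. That's 0.5 units further apart.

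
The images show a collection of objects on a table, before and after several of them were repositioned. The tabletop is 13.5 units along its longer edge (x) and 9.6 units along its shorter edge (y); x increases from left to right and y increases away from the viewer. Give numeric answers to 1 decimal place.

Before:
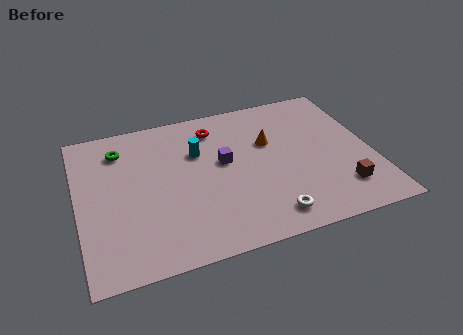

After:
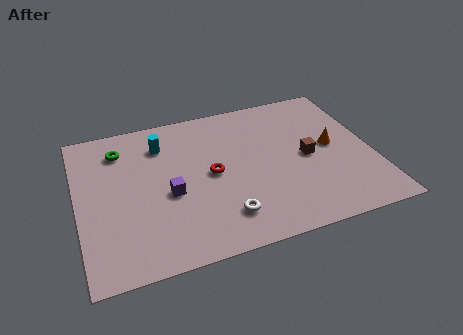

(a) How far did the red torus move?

3.0

The red torus was near (6.5, 7.8) before and (6.1, 4.8) after, so it travelled √(0.4² + 3.0²) ≈ 3.0 units.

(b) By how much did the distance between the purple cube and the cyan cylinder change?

+1.8

Before: roughly 1.5 units apart; after: 3.3. That's 1.8 units further apart.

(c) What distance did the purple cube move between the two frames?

2.9

The purple cube moved from about (6.7, 5.4) to (4.1, 4.1), a distance of √(2.6² + 1.3²) ≈ 2.9.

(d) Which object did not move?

the green torus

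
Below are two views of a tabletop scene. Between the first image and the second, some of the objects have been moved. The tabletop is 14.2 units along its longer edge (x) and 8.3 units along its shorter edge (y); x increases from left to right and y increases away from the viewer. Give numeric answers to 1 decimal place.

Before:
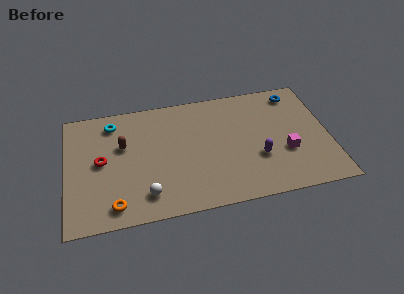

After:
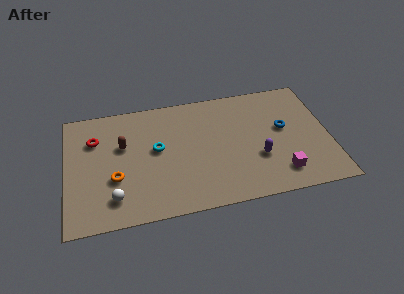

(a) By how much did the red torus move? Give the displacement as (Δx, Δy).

(-0.3, 1.6)

From the two frames, the red torus sits at roughly (1.9, 4.3) before and (1.6, 5.9) after.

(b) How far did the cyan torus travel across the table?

3.3

From (2.6, 6.9) to (4.9, 4.6), the cyan torus covered √(2.3² + 2.3²) ≈ 3.3 units.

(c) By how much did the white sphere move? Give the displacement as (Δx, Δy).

(-1.7, 0.1)

From the two frames, the white sphere sits at roughly (4.2, 1.6) before and (2.5, 1.7) after.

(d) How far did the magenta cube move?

1.5

The magenta cube moved from about (11.8, 3.0) to (11.4, 1.6), a distance of √(0.4² + 1.4²) ≈ 1.5.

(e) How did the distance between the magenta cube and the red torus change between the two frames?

+0.7

They were about 10.0 units apart before and 10.7 after — 0.7 units further apart.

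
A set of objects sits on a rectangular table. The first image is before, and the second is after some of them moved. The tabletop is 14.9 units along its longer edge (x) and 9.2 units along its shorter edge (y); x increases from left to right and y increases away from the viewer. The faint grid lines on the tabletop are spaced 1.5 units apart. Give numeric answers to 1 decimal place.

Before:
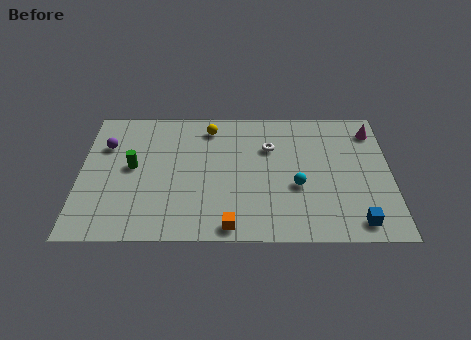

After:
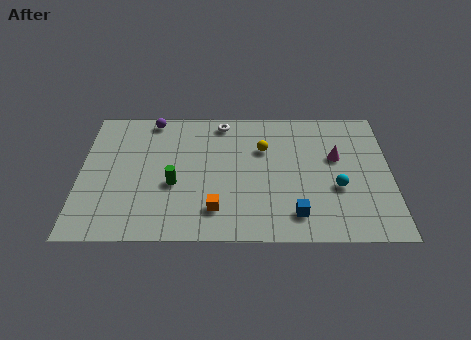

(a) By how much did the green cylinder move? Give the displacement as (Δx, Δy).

(2.0, -1.2)

The green cylinder started near (2.5, 4.9) and ended near (4.5, 3.7).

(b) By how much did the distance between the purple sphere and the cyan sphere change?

+0.5

Before: roughly 9.6 units apart; after: 10.1. That's 0.5 units further apart.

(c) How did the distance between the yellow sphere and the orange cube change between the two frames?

-2.1

They were about 6.9 units apart before and 4.8 after — 2.1 units closer together.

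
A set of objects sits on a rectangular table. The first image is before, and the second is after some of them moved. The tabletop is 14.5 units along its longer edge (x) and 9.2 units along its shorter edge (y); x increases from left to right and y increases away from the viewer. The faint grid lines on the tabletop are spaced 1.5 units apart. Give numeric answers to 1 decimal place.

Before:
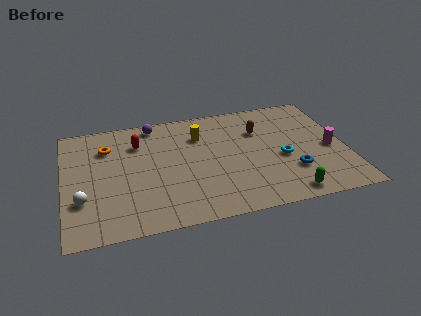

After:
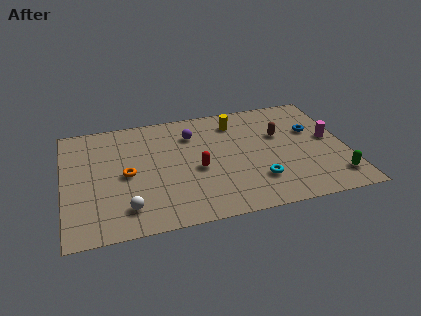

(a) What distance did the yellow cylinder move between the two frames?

2.0

The yellow cylinder was near (7.1, 6.7) before and (9.0, 7.4) after, so it travelled √(1.9² + 0.7²) ≈ 2.0 units.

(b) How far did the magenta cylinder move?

0.8

From (13.7, 4.1) to (13.7, 4.9), the magenta cylinder covered √(0.0² + 0.8²) ≈ 0.8 units.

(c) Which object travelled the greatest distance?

the red capsule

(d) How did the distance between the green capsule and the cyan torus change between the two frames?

+1.1

The distance was about 2.9 in the first image and 4.0 in the second, so they moved 1.1 units further apart.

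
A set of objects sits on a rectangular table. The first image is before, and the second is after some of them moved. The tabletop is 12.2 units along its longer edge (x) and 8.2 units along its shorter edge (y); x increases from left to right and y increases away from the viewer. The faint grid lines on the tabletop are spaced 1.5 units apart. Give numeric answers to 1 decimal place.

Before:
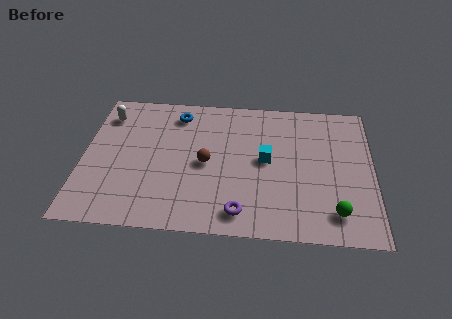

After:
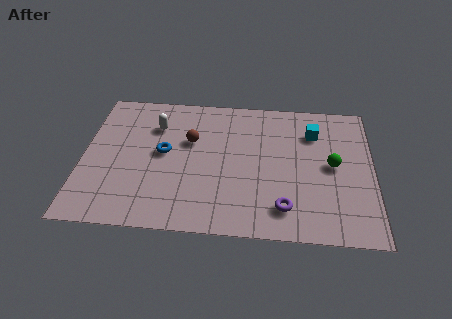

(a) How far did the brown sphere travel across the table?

1.5

The brown sphere was near (5.2, 3.9) before and (4.5, 5.2) after, so it travelled √(0.7² + 1.3²) ≈ 1.5 units.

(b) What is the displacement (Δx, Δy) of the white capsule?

(2.1, -0.5)

The white capsule started near (0.9, 6.5) and ended near (3.0, 6.0).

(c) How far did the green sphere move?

2.7

From (10.6, 1.5) to (10.5, 4.2), the green sphere covered √(0.1² + 2.7²) ≈ 2.7 units.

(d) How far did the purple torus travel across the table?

1.8

The purple torus was near (6.7, 1.2) before and (8.5, 1.6) after, so it travelled √(1.8² + 0.4²) ≈ 1.8 units.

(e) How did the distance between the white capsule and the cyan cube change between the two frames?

-0.4

The distance was about 7.1 in the first image and 6.7 in the second, so they moved 0.4 units closer together.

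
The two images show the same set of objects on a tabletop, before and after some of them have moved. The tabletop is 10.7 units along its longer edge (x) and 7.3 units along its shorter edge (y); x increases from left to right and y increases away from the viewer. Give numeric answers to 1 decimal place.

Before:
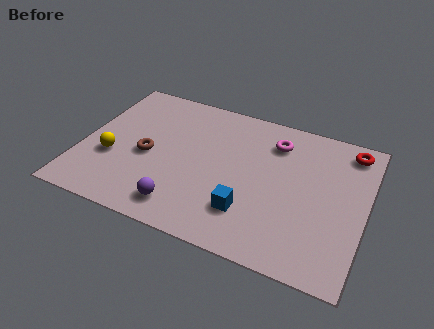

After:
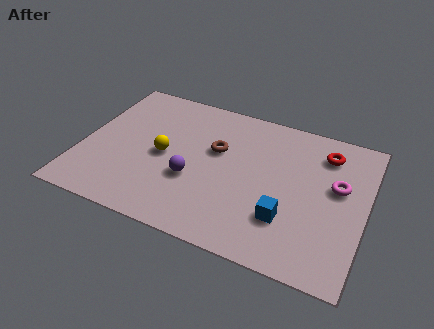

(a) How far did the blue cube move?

1.4

The blue cube was near (6.5, 1.9) before and (7.9, 2.1) after, so it travelled √(1.4² + 0.2²) ≈ 1.4 units.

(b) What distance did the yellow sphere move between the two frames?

2.1

The yellow sphere moved from about (1.2, 2.7) to (3.1, 3.5), a distance of √(1.9² + 0.8²) ≈ 2.1.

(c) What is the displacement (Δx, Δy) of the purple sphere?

(0.2, 1.5)

The purple sphere was at about (4.1, 1.2) and moved to about (4.3, 2.7).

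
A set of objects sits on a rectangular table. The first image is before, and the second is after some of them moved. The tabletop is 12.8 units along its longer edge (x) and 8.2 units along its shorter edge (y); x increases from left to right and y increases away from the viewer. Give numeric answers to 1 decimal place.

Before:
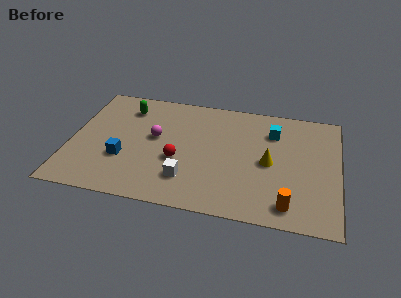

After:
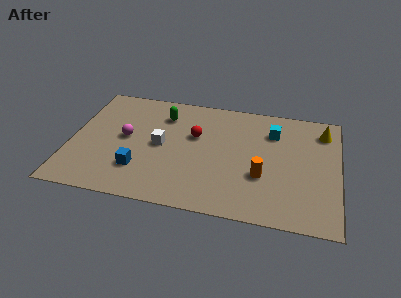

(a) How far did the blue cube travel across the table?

1.0

The blue cube was near (2.6, 2.8) before and (3.4, 2.2) after, so it travelled √(0.8² + 0.6²) ≈ 1.0 units.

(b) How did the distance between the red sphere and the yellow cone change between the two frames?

+1.9

They were about 4.4 units apart before and 6.3 after — 1.9 units further apart.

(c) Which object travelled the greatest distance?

the yellow cone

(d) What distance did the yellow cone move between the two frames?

3.7

The yellow cone moved from about (9.5, 3.9) to (12.0, 6.6), a distance of √(2.5² + 2.7²) ≈ 3.7.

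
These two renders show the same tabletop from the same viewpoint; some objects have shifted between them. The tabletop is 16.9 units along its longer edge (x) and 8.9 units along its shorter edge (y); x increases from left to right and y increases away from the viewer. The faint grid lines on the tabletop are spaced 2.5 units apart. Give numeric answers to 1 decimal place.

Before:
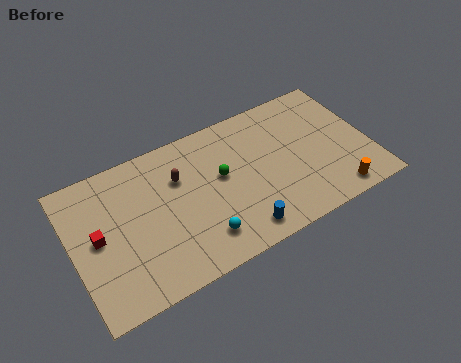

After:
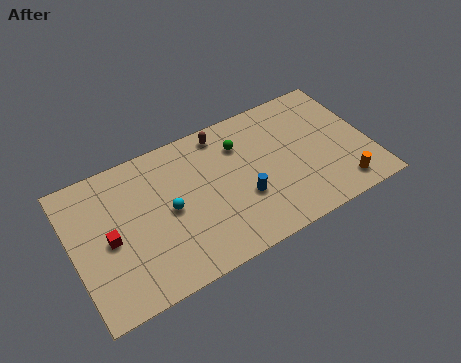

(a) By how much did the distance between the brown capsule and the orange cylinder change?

-0.9

The distance was about 9.7 in the first image and 8.8 in the second, so they moved 0.9 units closer together.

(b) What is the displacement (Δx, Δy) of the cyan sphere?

(-1.5, 2.5)

The cyan sphere was at about (6.9, 1.9) and moved to about (5.4, 4.4).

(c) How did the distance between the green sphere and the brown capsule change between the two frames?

-1.0

They were about 2.5 units apart before and 1.5 after — 1.0 units closer together.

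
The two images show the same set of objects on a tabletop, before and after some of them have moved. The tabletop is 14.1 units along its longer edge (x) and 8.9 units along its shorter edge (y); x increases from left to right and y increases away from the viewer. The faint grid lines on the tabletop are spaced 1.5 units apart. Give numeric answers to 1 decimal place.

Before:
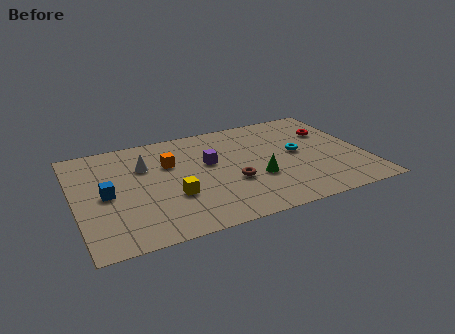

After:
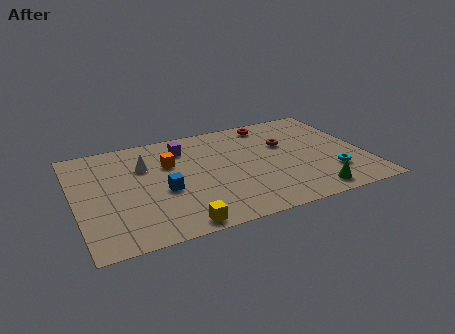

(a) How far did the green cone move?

3.2

The green cone moved from about (8.7, 3.2) to (11.1, 1.1), a distance of √(2.4² + 2.1²) ≈ 3.2.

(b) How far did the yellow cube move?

2.3

The yellow cube was near (4.6, 3.1) before and (4.6, 0.8) after, so it travelled √(0.0² + 2.3²) ≈ 2.3 units.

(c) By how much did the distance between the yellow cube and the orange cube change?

+2.3

Before: roughly 2.8 units apart; after: 5.1. That's 2.3 units further apart.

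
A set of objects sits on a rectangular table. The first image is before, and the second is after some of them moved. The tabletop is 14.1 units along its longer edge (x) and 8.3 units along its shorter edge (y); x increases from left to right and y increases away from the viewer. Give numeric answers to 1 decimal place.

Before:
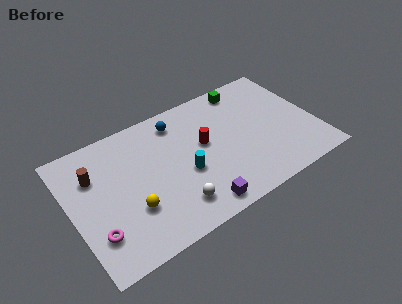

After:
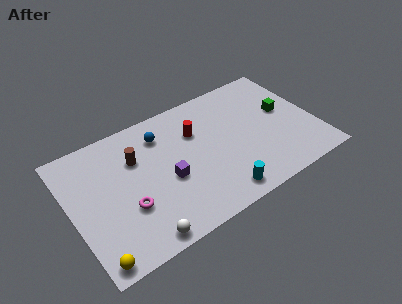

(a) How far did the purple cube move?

2.8

The purple cube was near (6.7, 1.0) before and (5.4, 3.5) after, so it travelled √(1.3² + 2.5²) ≈ 2.8 units.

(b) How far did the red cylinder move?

1.0

The red cylinder was near (7.7, 4.7) before and (7.4, 5.7) after, so it travelled √(0.3² + 1.0²) ≈ 1.0 units.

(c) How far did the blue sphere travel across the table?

1.1

From (6.5, 6.9) to (5.5, 6.5), the blue sphere covered √(1.0² + 0.4²) ≈ 1.1 units.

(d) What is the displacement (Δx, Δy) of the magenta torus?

(1.9, 0.7)

The magenta torus was at about (1.1, 2.2) and moved to about (3.0, 2.9).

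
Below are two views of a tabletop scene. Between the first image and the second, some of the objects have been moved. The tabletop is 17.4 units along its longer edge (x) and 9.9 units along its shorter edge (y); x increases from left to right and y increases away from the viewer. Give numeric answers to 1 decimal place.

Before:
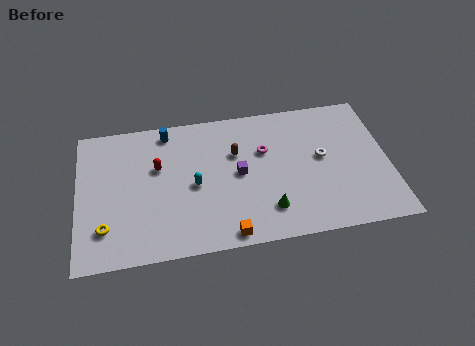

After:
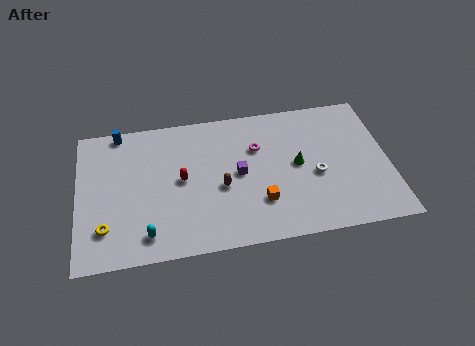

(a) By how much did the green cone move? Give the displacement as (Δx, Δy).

(1.8, 2.9)

The green cone started near (10.5, 2.2) and ended near (12.3, 5.1).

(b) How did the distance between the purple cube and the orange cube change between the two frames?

-1.7

Before: roughly 4.2 units apart; after: 2.5. That's 1.7 units closer together.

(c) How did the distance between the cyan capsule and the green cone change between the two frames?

+4.5

They were about 4.7 units apart before and 9.2 after — 4.5 units further apart.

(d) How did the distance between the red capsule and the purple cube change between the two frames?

-1.5

The distance was about 4.7 in the first image and 3.2 in the second, so they moved 1.5 units closer together.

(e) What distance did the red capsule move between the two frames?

1.7

The red capsule moved from about (4.5, 6.2) to (5.8, 5.1), a distance of √(1.3² + 1.1²) ≈ 1.7.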